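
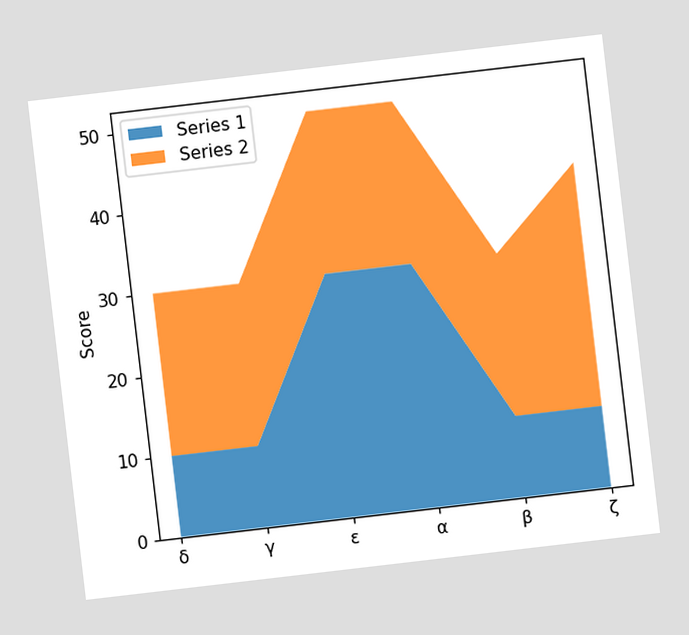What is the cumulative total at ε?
The chart is tilted about 7° counter-clockwise. The stacked total at ε reaches 50.

50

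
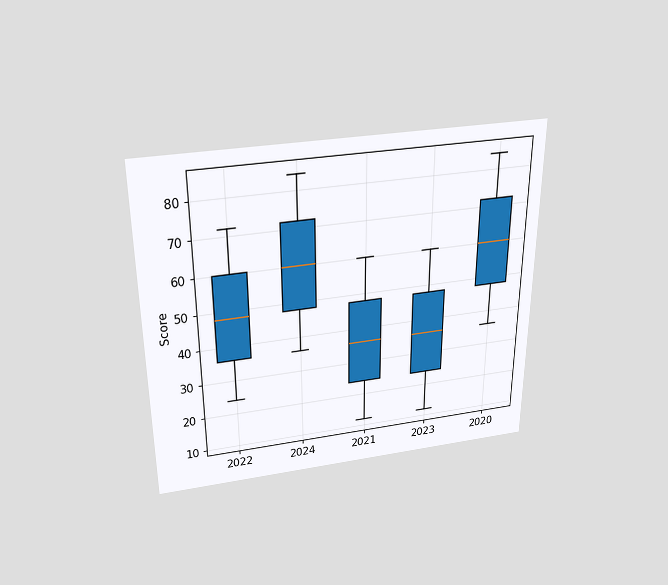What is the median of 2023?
The chart is viewed slightly from above. The median line in the 2023 box sits at 36.

36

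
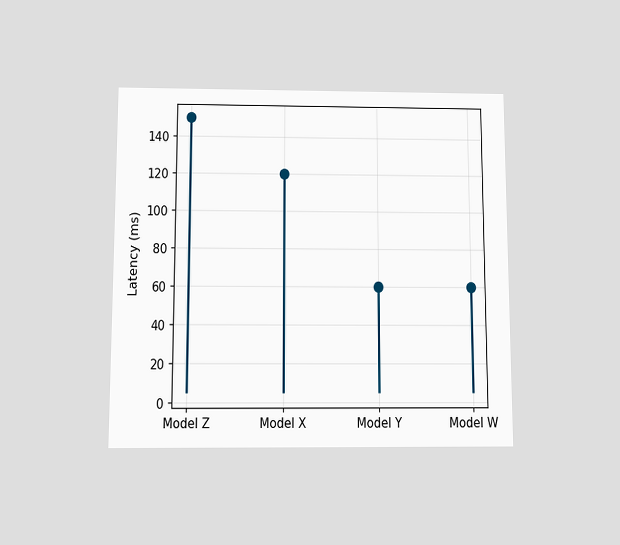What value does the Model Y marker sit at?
The chart is viewed slightly from below. The Model Y marker sits at 60ms.

60ms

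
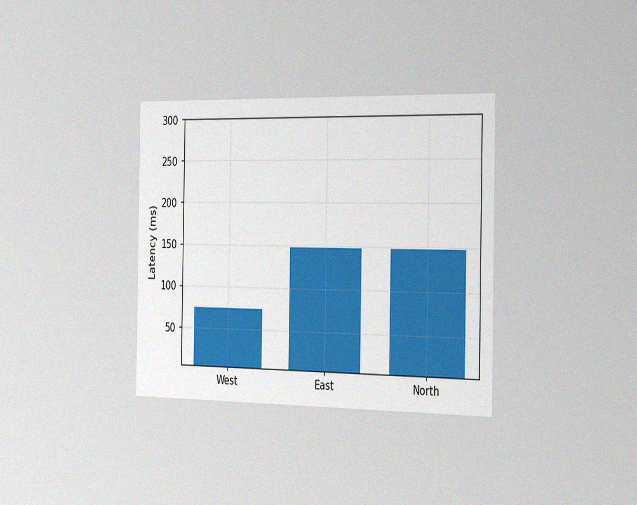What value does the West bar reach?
74ms

The chart is viewed slightly from the right, with some photo noise. Reading along the chart's y-axis, the West bar reaches 74ms.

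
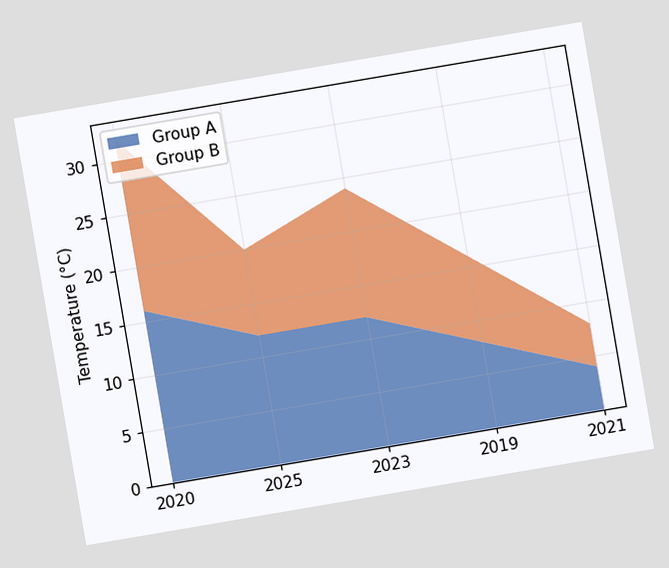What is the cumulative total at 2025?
20°C

The chart is tilted about 10° counter-clockwise. The stacked total at 2025 reaches 20°C.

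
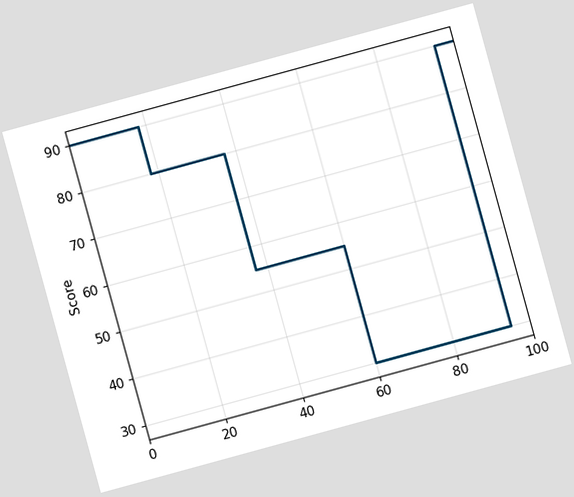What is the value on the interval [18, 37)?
80

The chart is tilted about 15° counter-clockwise. On [18, 37) the step sits at 80.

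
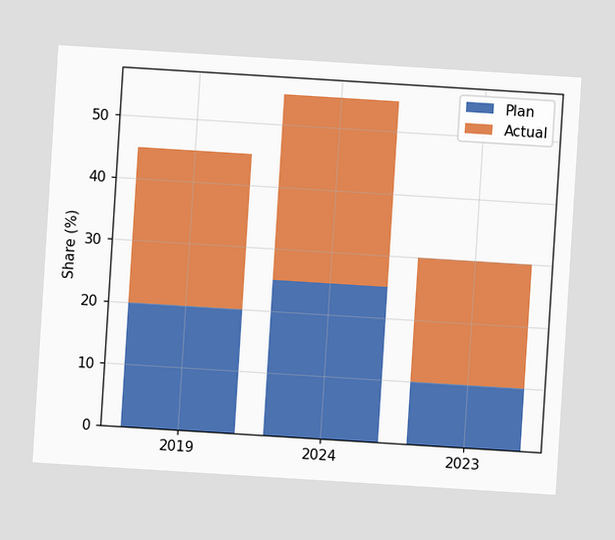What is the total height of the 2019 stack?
The chart is tilted about 4° clockwise. The 2019 stack's top reaches 45% on the y-axis.

45%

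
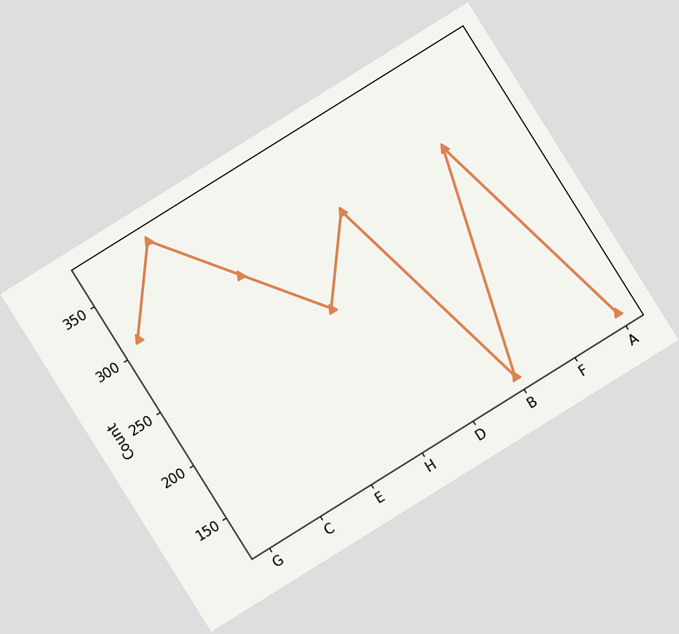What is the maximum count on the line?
372

The chart is tilted about 32° counter-clockwise. The highest point is at C, and reading across to the y-axis gives 372.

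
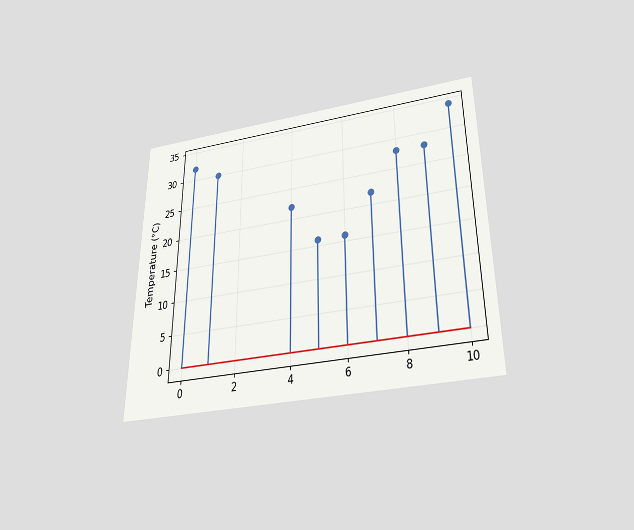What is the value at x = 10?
34°C

The chart is viewed slightly from below. The stem at x=10 reaches 34°C.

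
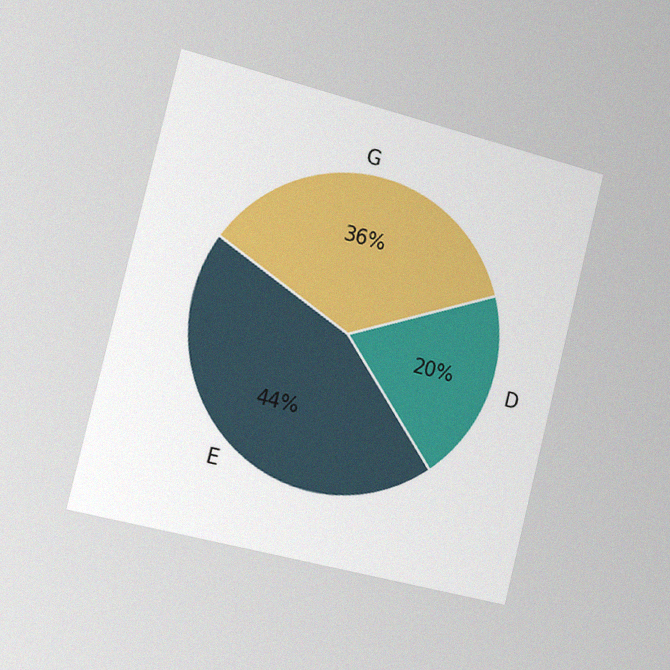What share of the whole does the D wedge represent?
The chart is tilted about 14° clockwise and viewed slightly from the left, with some photo noise. The D slice takes up 20% of the pie.

20%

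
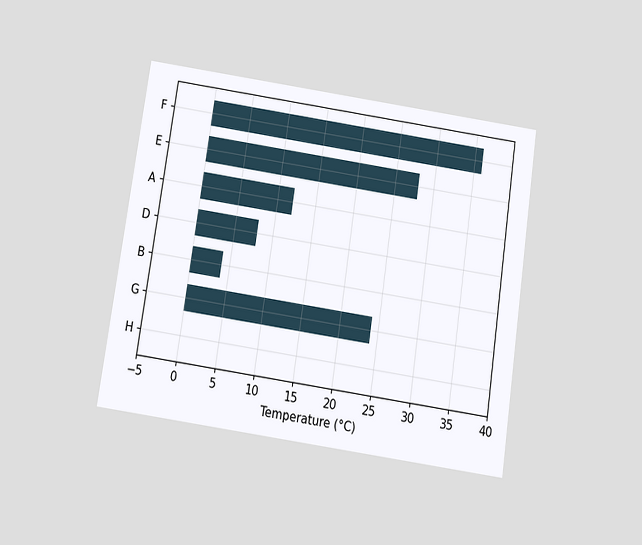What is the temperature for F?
The chart is tilted about 8° clockwise and viewed slightly from below. Reading along the chart's x-axis, the F bar reaches 36°C.

36°C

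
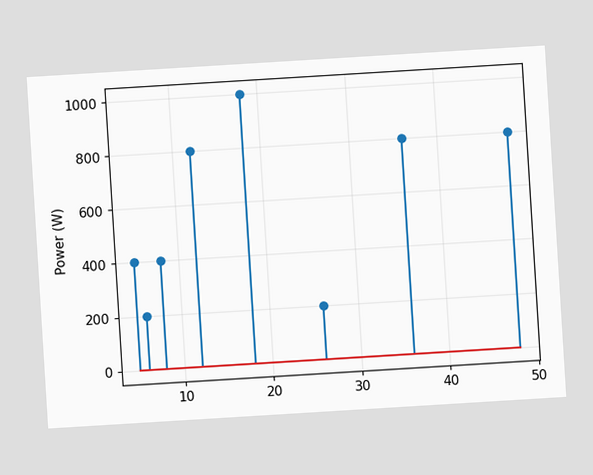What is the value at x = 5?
400W

The chart is tilted about 4° counter-clockwise. The stem at x=5 reaches 400W.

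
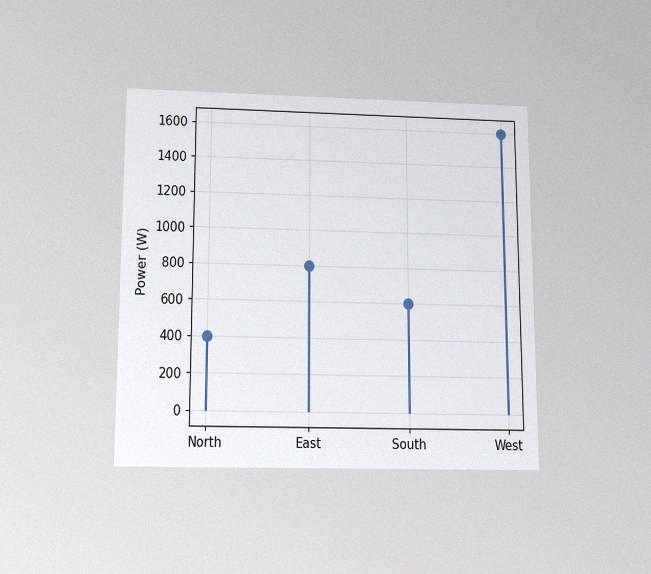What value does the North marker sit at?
The chart is viewed slightly from below, with some photo noise. The North marker sits at 400W.

400W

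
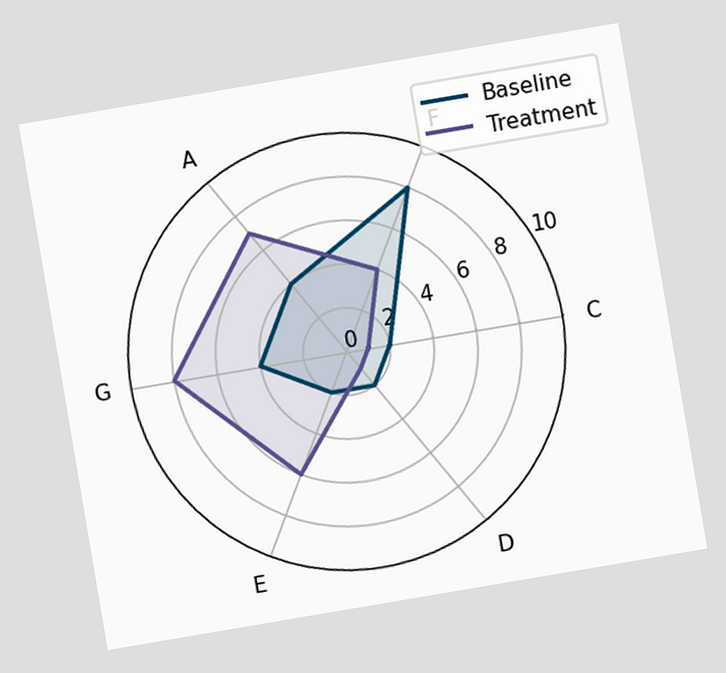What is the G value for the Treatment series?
8

The chart is tilted about 10° counter-clockwise. On the G axis, Treatment reaches 8.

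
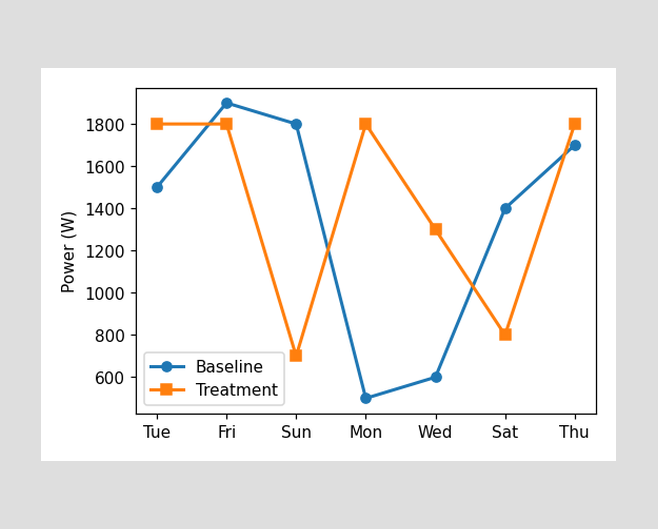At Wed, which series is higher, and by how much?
Treatment, by 700W

At Wed, Treatment sits above the other line by 700W.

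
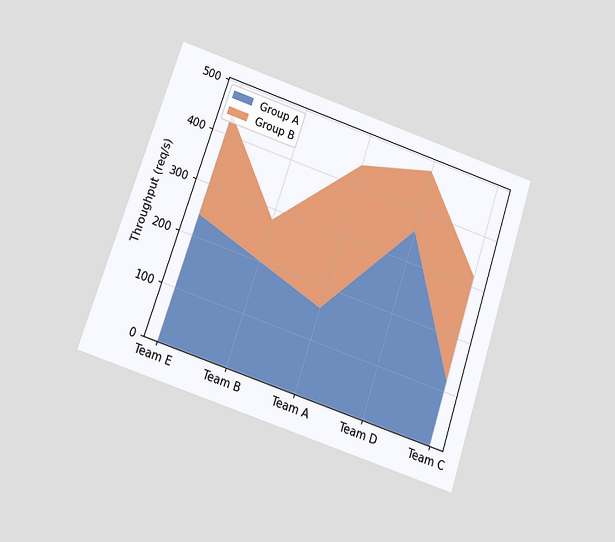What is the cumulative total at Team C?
The chart is tilted about 19° clockwise and viewed at a slight angle. The stacked total at Team C reaches 320req/s.

320req/s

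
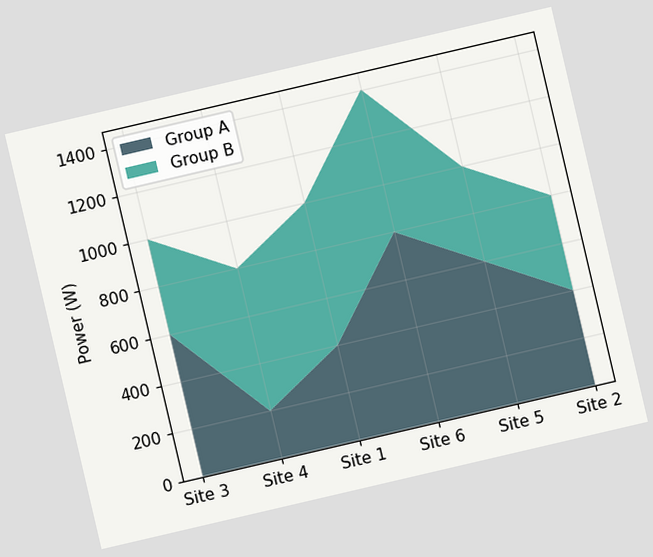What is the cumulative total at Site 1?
The chart is tilted about 13° counter-clockwise. The stacked total at Site 1 reaches 1000W.

1000W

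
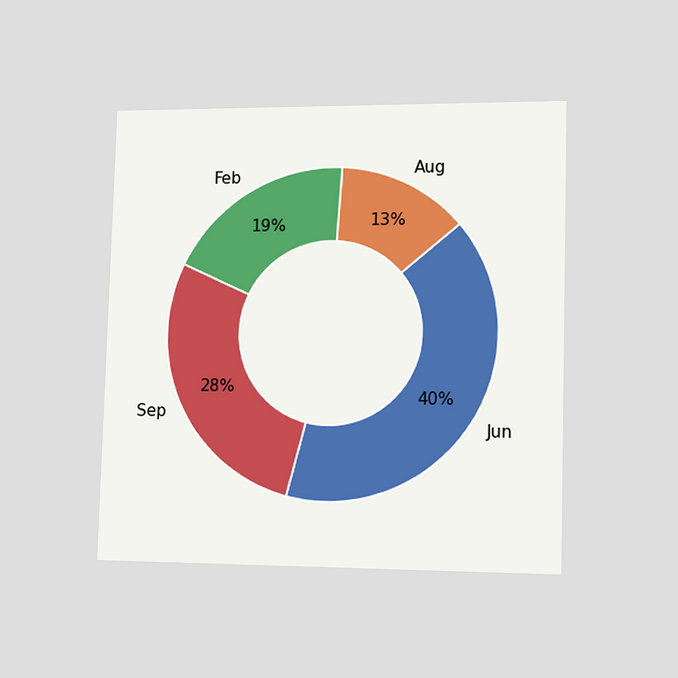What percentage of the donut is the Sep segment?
28%

The chart is viewed slightly from the right. The Sep segment takes up 28% of the ring.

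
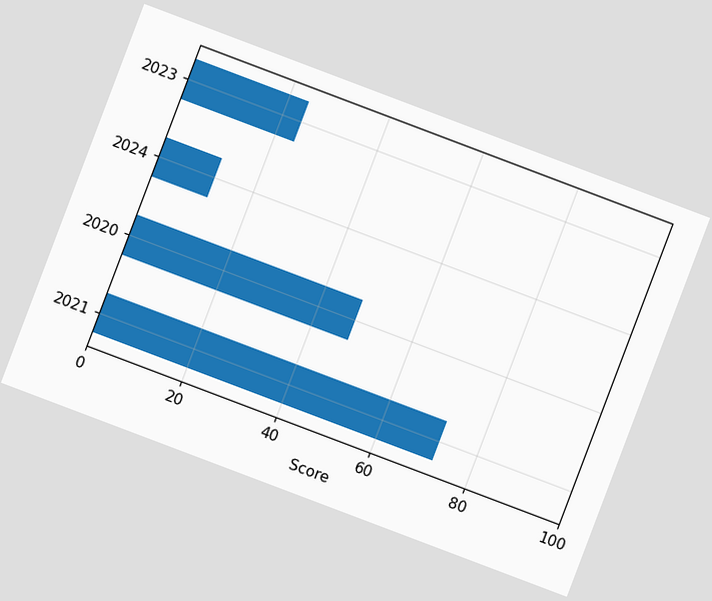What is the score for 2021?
72

The chart is tilted about 21° clockwise. Reading along the chart's x-axis, the 2021 bar reaches 72.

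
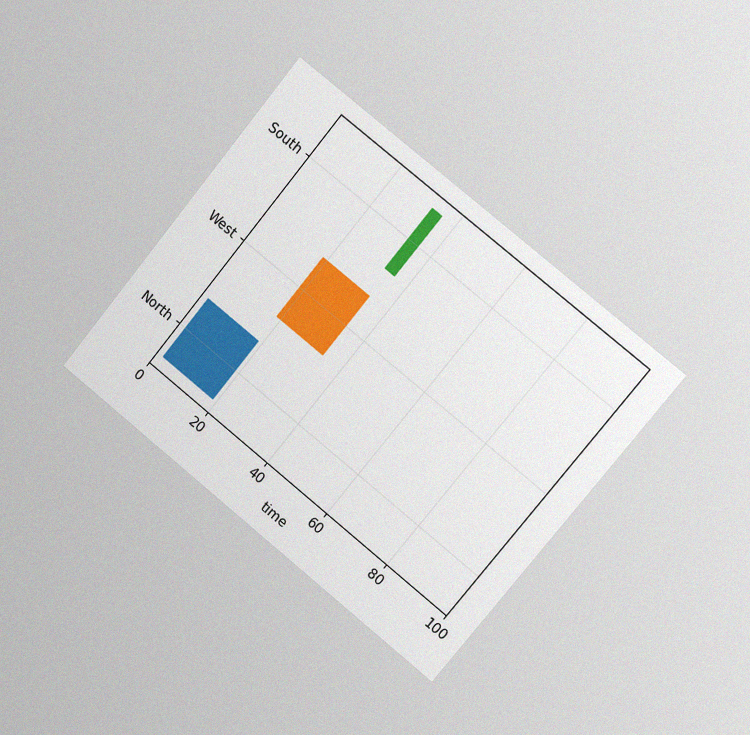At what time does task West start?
19

The chart is tilted about 39° clockwise and viewed slightly from the right, with some photo noise. The West bar begins at t=19.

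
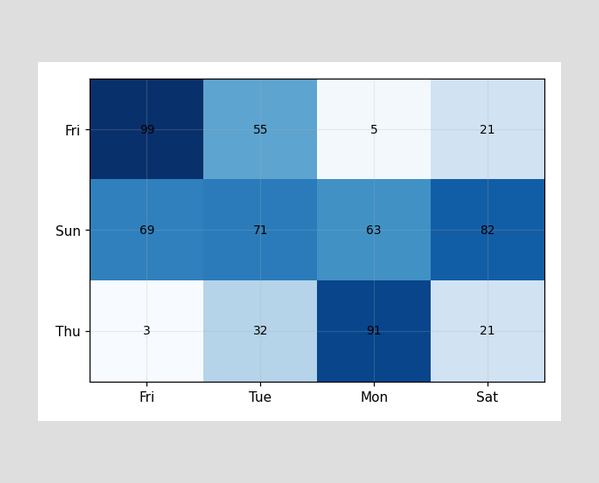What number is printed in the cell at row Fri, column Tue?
55

The (Fri, Tue) cell reads 55.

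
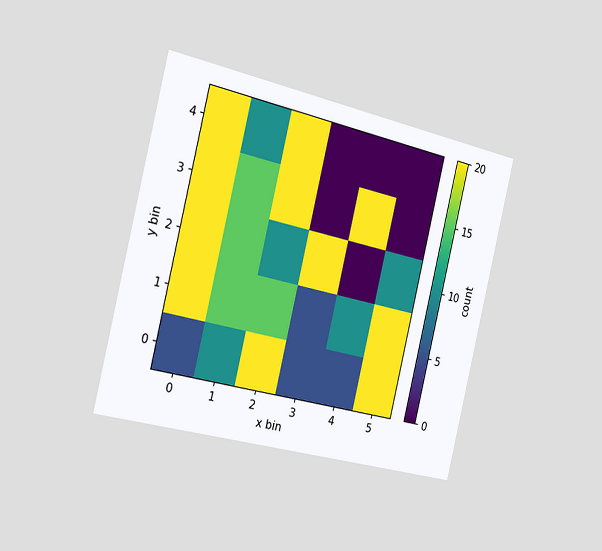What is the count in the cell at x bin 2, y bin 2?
10

The chart is tilted about 13° clockwise and viewed slightly from the left. Matching the cell (2, 2) against the colorbar gives 10.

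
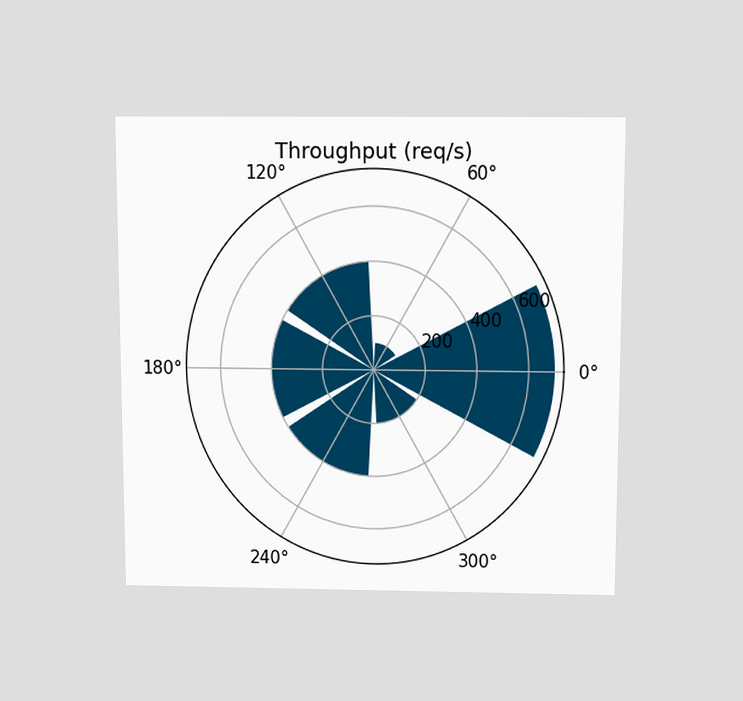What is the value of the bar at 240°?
400req/s

The chart is viewed slightly from above. The bar at 240° reaches 400req/s on the radial axis.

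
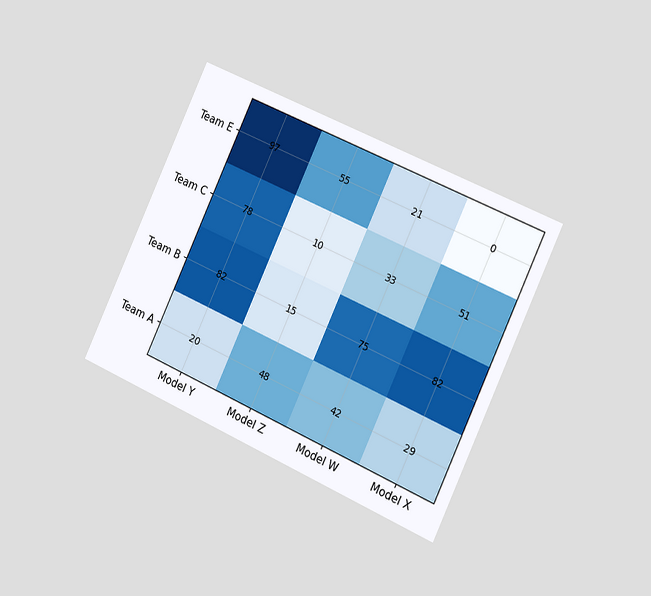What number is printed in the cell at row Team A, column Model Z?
48

The chart is tilted about 25° clockwise and viewed slightly from the right. The (Team A, Model Z) cell reads 48.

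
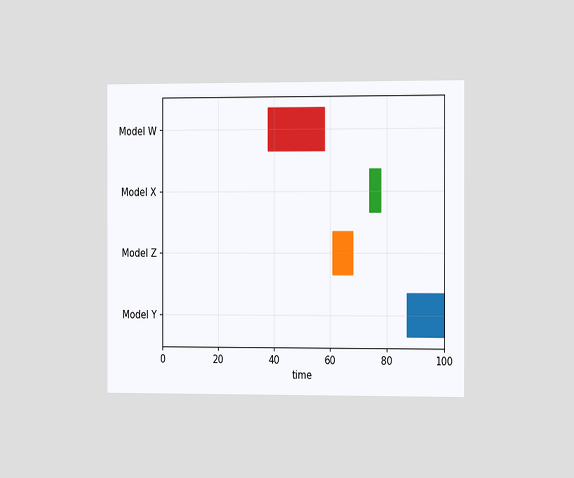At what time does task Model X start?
The chart is viewed slightly from the right. The Model X bar begins at t=74.

74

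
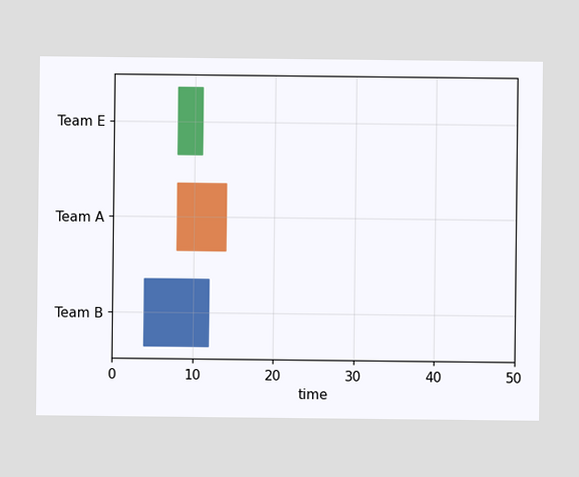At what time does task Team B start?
4

The Team B bar begins at t=4.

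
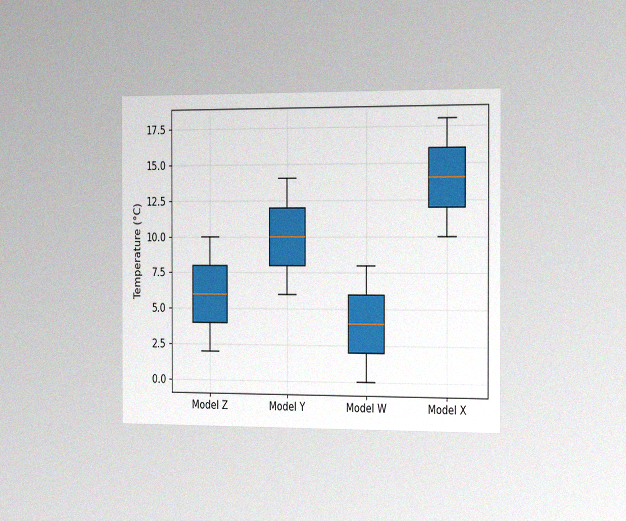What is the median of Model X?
14°C

The chart is viewed slightly from the right, with some photo noise. The median line in the Model X box sits at 14°C.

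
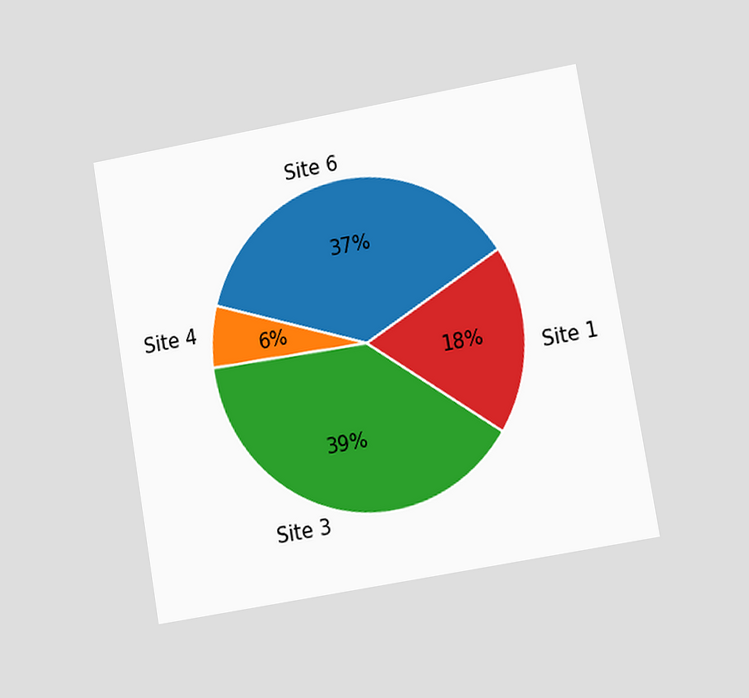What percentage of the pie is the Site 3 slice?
39%

The chart is tilted about 10° counter-clockwise and viewed at a slight angle. The Site 3 slice takes up 39% of the pie.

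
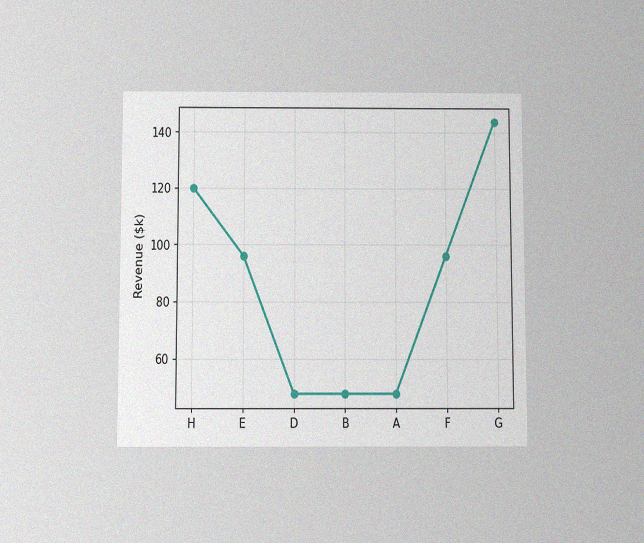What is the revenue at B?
$48k

The chart is viewed slightly from below, with some photo noise. At B, the line is at $48k.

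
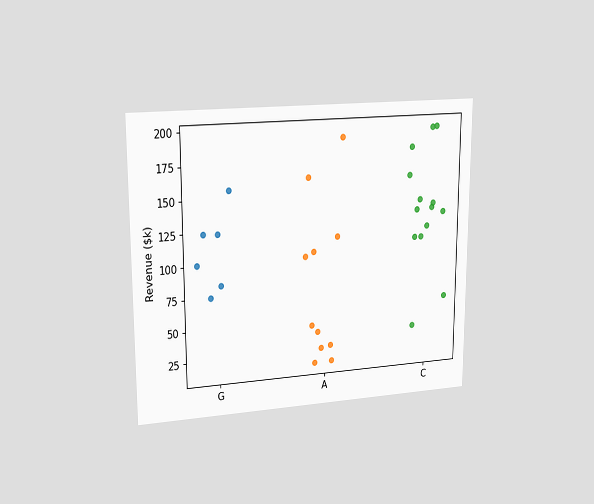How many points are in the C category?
14

The chart is viewed at a slight angle. Counting the markers in the C column gives 14.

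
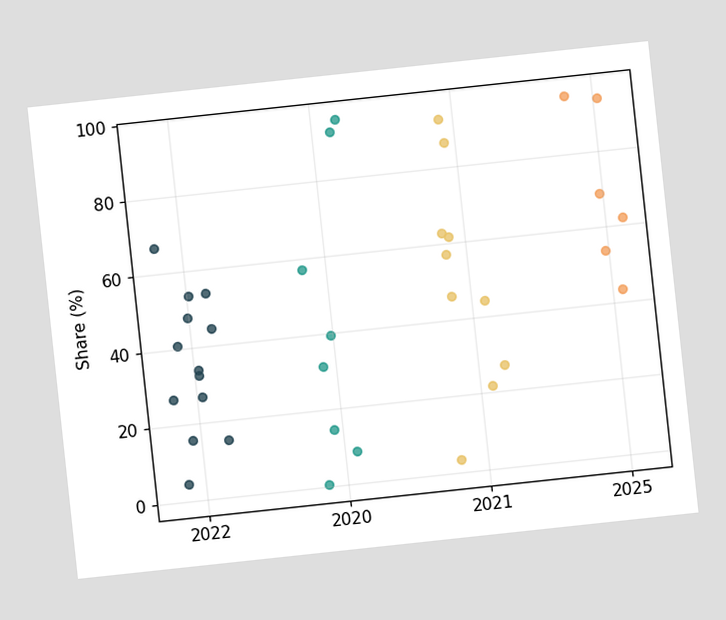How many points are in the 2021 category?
The chart is tilted about 6° counter-clockwise. Counting the markers in the 2021 column gives 10.

10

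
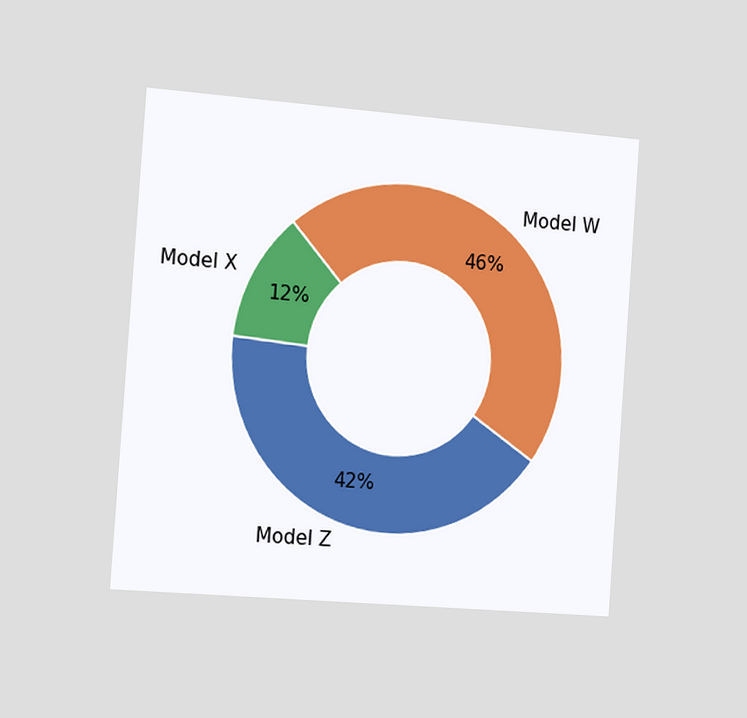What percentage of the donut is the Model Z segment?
42%

The chart is tilted about 4° clockwise and viewed slightly from the left. The Model Z segment takes up 42% of the ring.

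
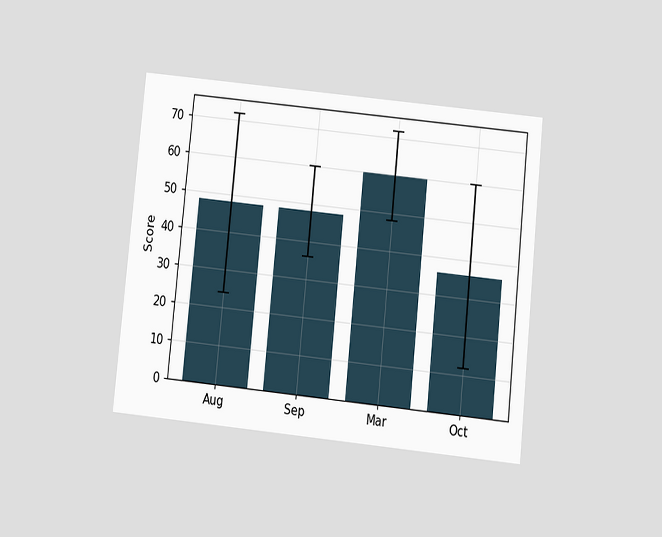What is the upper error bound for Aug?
72

The chart is tilted about 6° clockwise and viewed slightly from below. The Aug bar's upper whisker reaches 72.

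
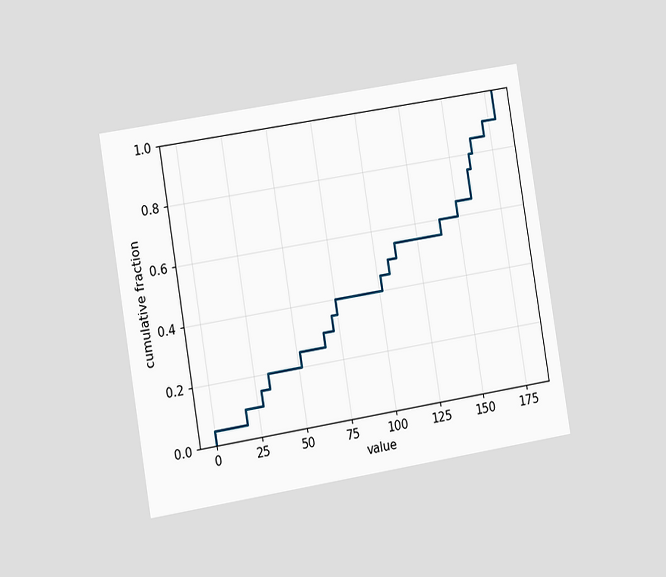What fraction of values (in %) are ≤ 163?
The chart is tilted about 9° counter-clockwise and viewed at a slight angle. At x=163 the ECDF step is at 85%.

85%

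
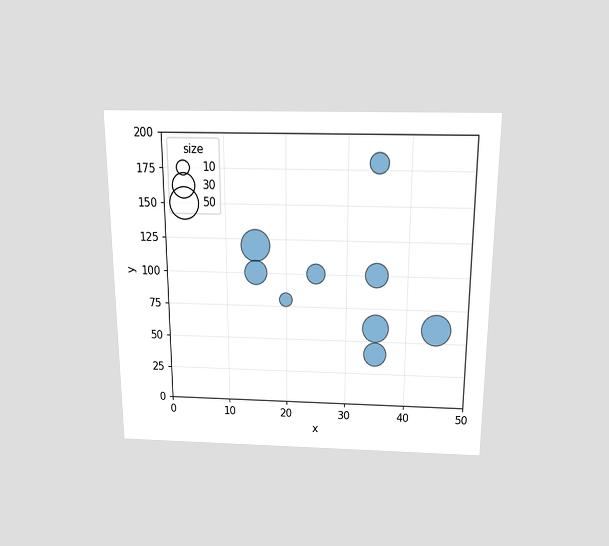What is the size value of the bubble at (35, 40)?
30

The chart is viewed slightly from above. Matching the bubble at (35, 40) against the size legend gives 30.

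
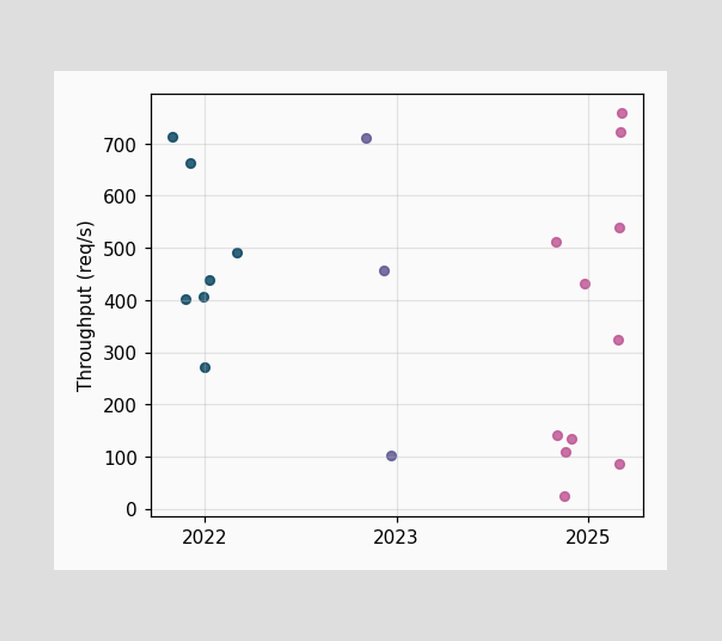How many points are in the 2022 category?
Counting the markers in the 2022 column gives 7.

7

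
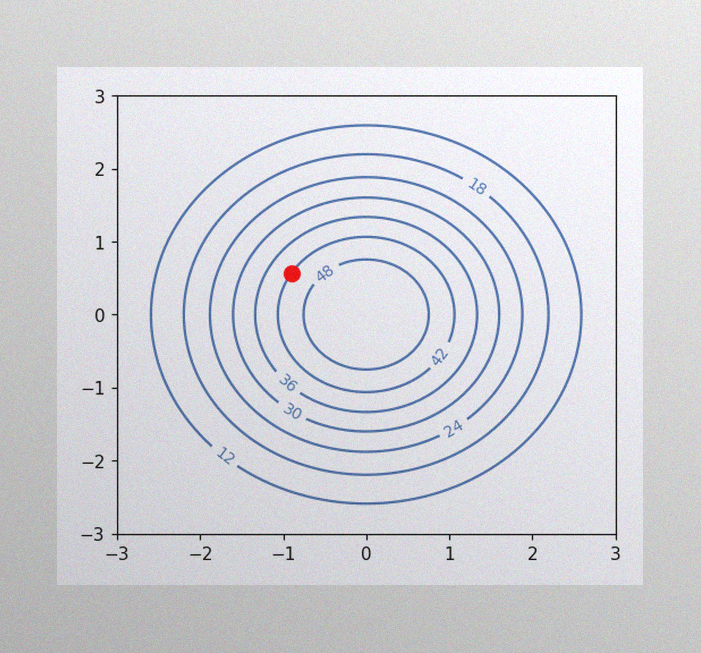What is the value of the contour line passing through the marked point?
42

The image has some photo noise and uneven lighting. The marked point sits on the contour labelled 42.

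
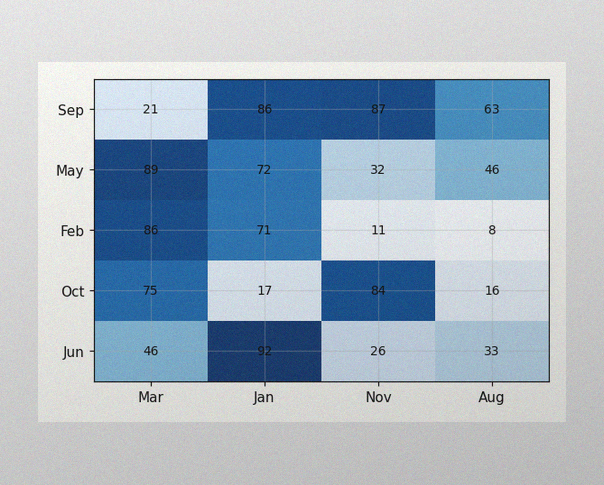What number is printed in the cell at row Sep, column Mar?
The image has some photo noise and uneven lighting. The (Sep, Mar) cell reads 21.

21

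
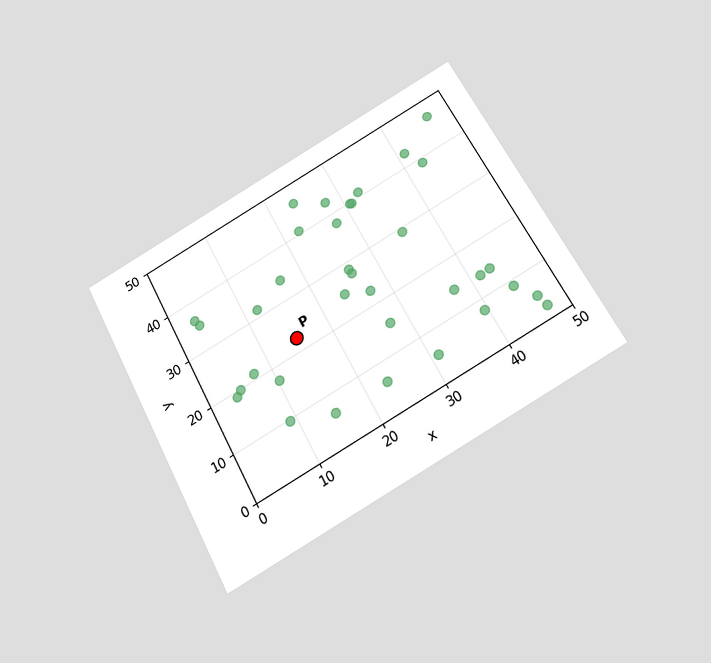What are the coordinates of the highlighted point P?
(15, 22.5)

The chart is tilted about 28° counter-clockwise and viewed slightly from below. Following the gridlines from P to each axis, P sits at (15, 22.5).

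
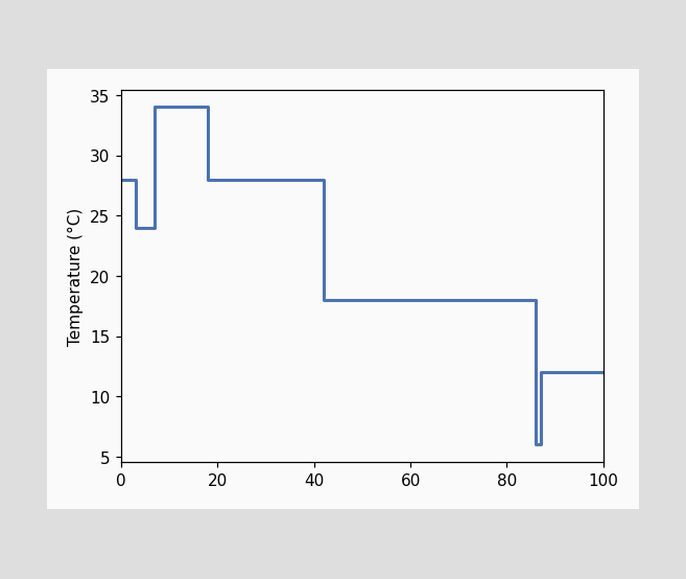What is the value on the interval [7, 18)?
34°C

On [7, 18) the step sits at 34°C.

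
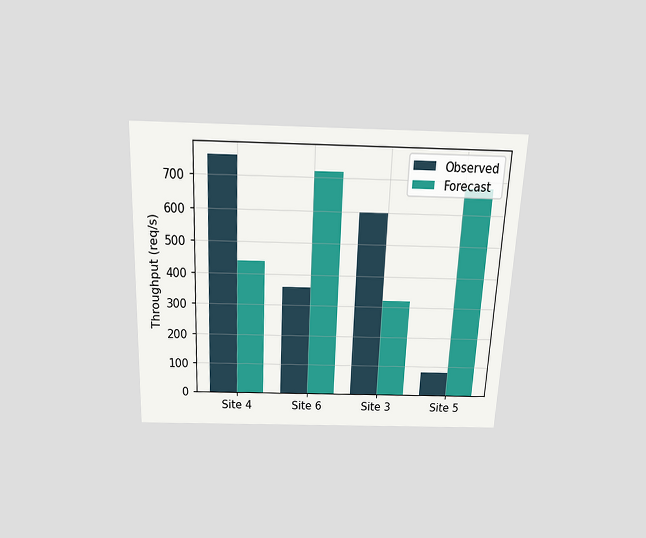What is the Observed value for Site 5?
The chart is tilted about 2° clockwise and viewed slightly from above. The Observed bar at Site 5 reaches 80req/s on the y-axis.

80req/s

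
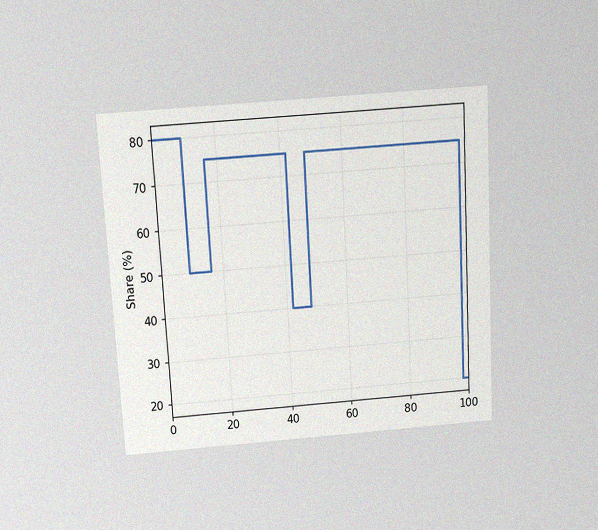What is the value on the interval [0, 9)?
The chart is tilted about 3° counter-clockwise and viewed slightly from above, with some photo noise. On [0, 9) the step sits at 80%.

80%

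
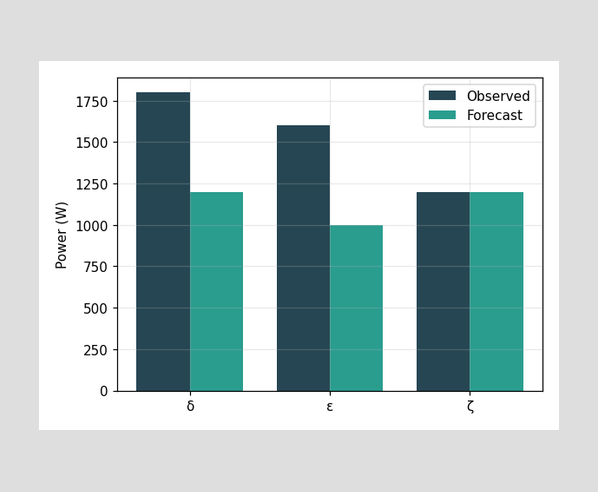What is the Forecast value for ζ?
The Forecast bar at ζ reaches 1200W on the y-axis.

1200W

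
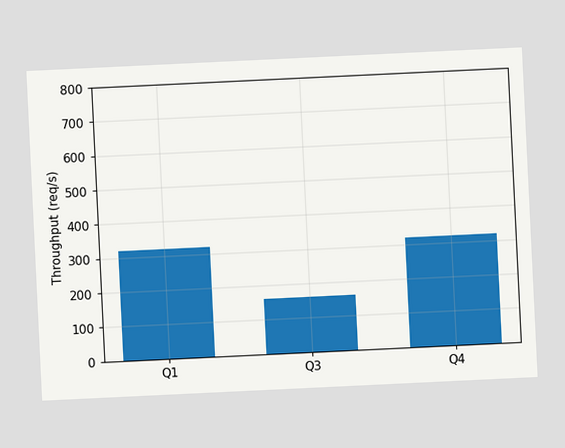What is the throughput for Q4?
320req/s

The chart is tilted about 3° counter-clockwise. Reading along the chart's y-axis, the Q4 bar reaches 320req/s.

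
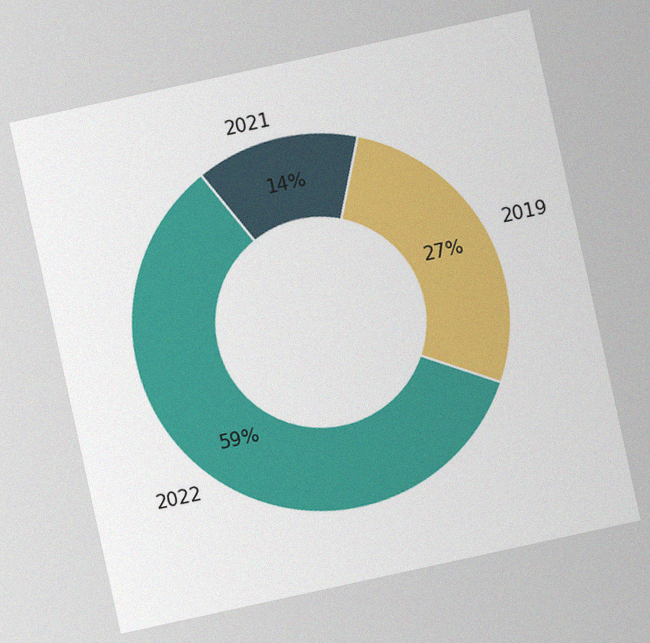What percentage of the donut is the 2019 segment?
27%

The chart is tilted about 12° counter-clockwise, with some photo noise. The 2019 segment takes up 27% of the ring.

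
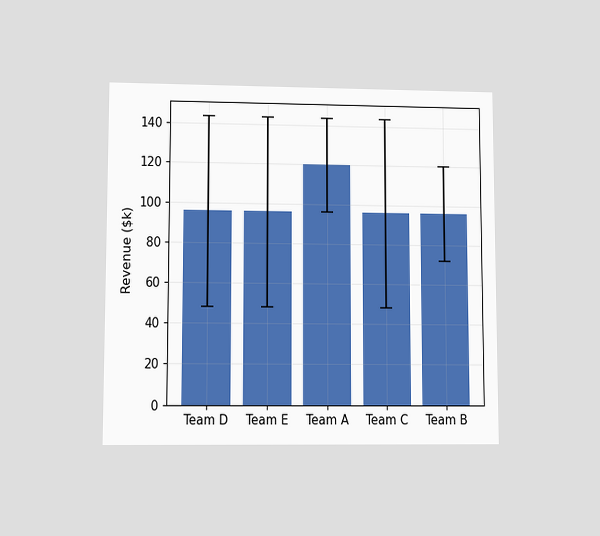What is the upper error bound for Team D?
$144k

The chart is viewed at a slight angle. The Team D bar's upper whisker reaches $144k.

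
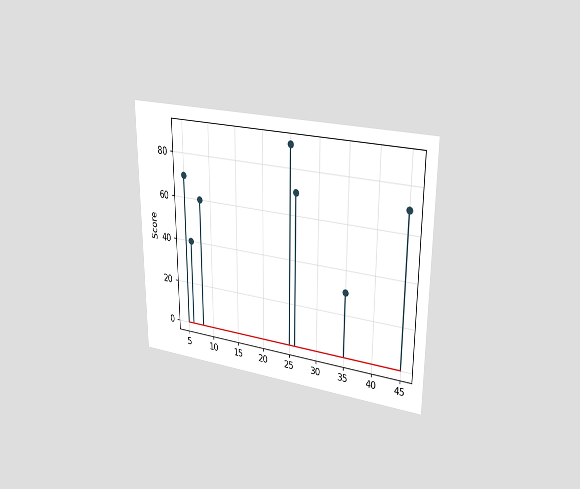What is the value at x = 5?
The chart is viewed slightly from the right. The stem at x=5 reaches 70.

70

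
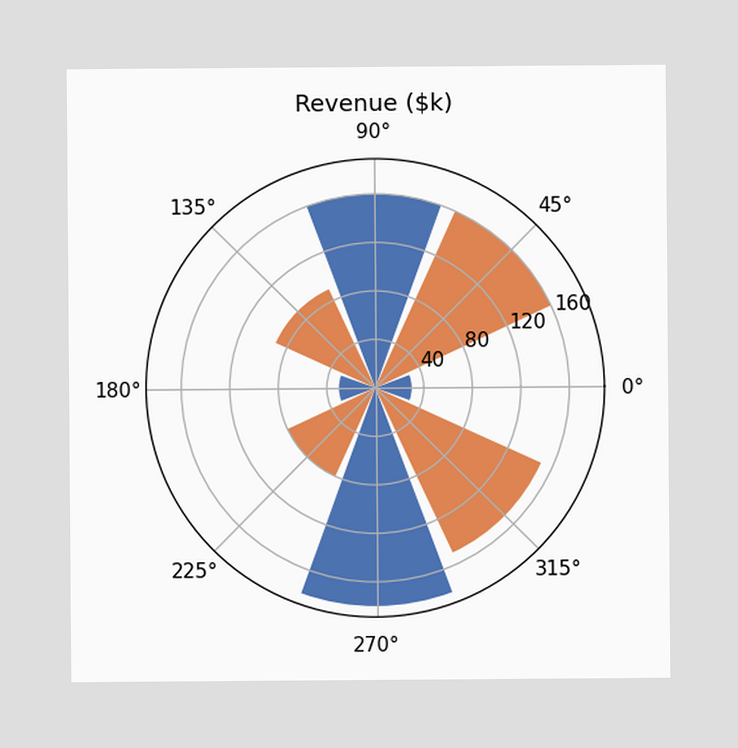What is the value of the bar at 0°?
$30k

The bar at 0° reaches $30k on the radial axis.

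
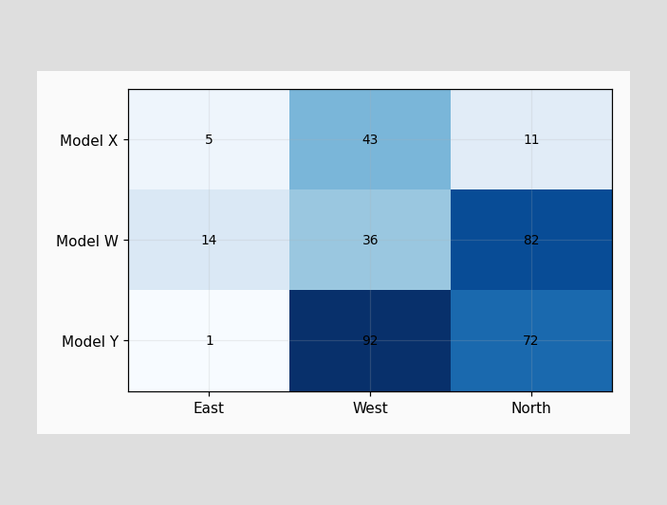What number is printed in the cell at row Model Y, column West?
The (Model Y, West) cell reads 92.

92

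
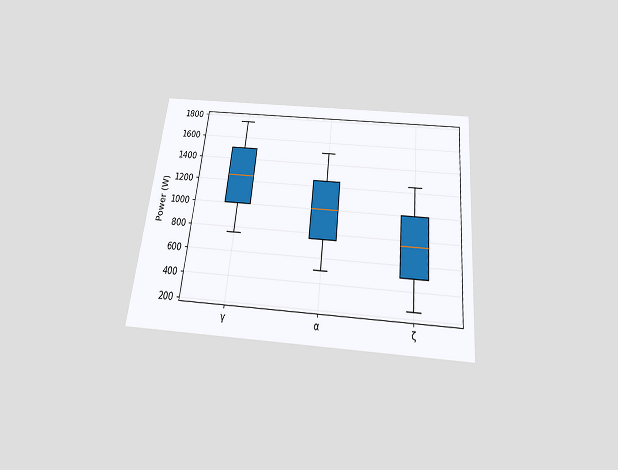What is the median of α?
The chart is tilted about 6° clockwise and viewed slightly from below. The median line in the α box sits at 1000W.

1000W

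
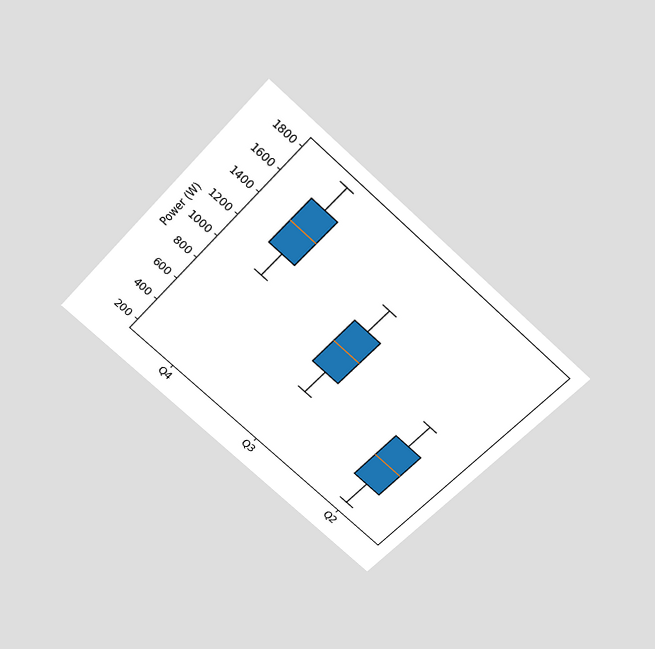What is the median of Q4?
The chart is tilted about 42° clockwise and viewed slightly from above. The median line in the Q4 box sits at 1400W.

1400W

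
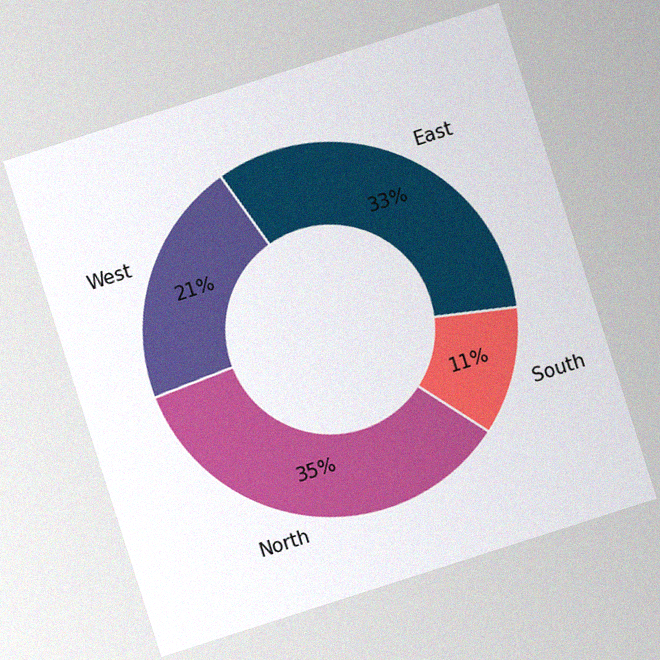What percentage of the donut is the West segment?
The chart is tilted about 18° counter-clockwise, with some photo noise. The West segment takes up 21% of the ring.

21%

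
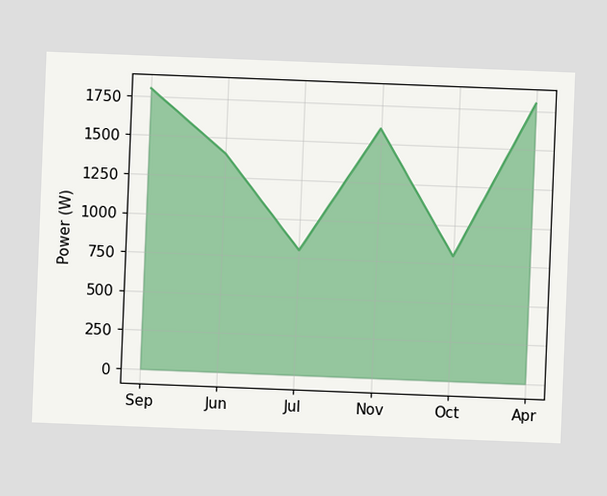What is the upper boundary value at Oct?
The chart is tilted about 2° clockwise. At Oct the upper boundary is at 800W.

800W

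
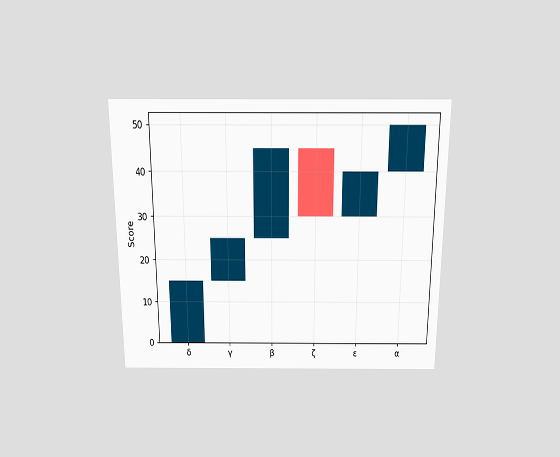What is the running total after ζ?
30

The chart is viewed slightly from above. After ζ the running total reaches 30.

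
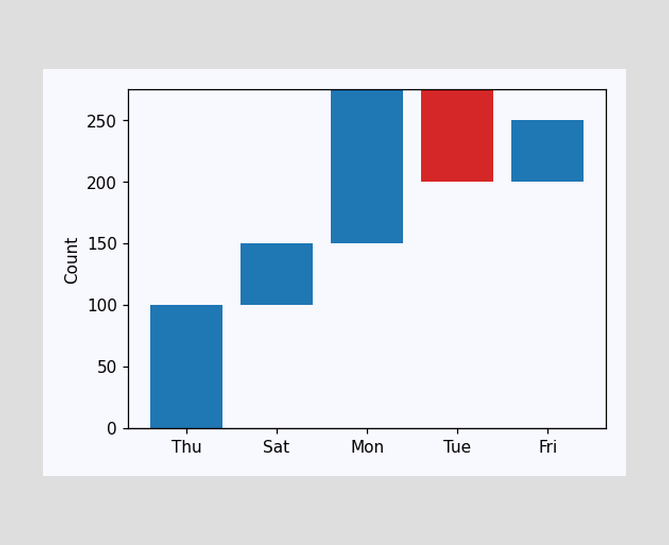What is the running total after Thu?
100

After Thu the running total reaches 100.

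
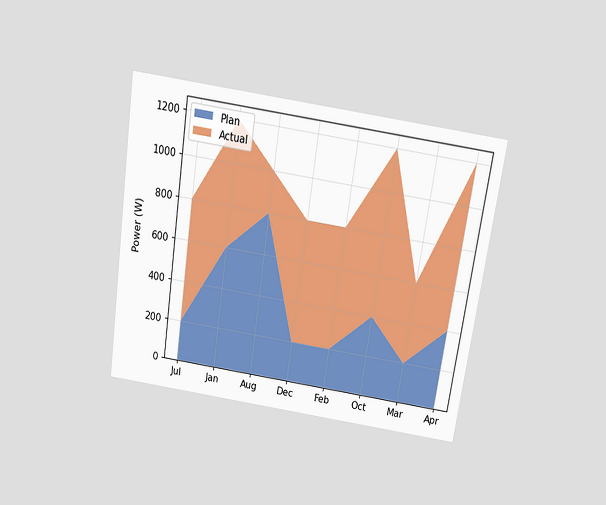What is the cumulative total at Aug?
1000W

The chart is tilted about 8° clockwise and viewed slightly from above. The stacked total at Aug reaches 1000W.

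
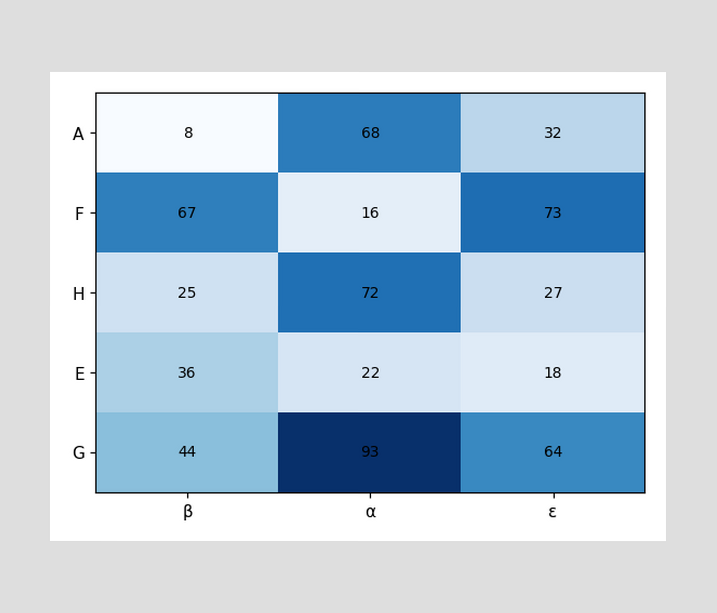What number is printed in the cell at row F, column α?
16

The (F, α) cell reads 16.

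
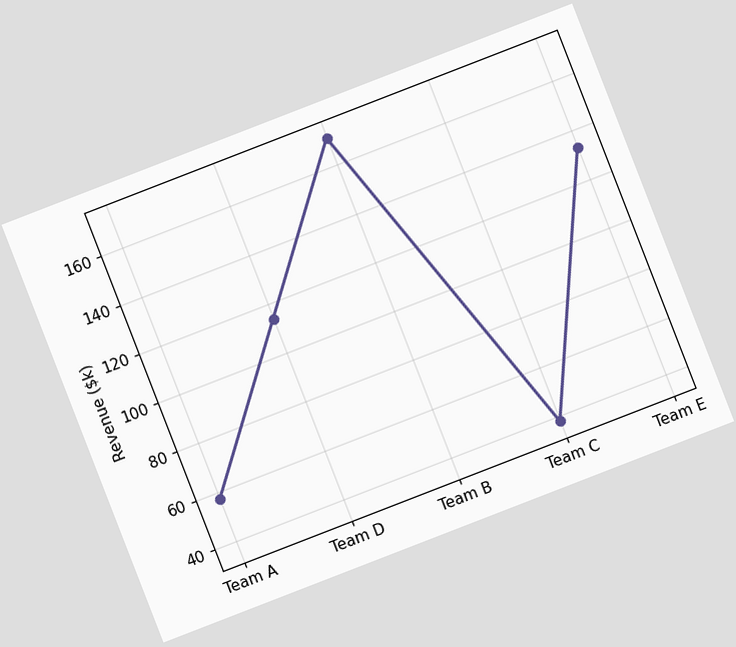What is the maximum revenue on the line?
The chart is tilted about 21° counter-clockwise. The highest point is at Team B, and reading across to the y-axis gives $171k.

$171k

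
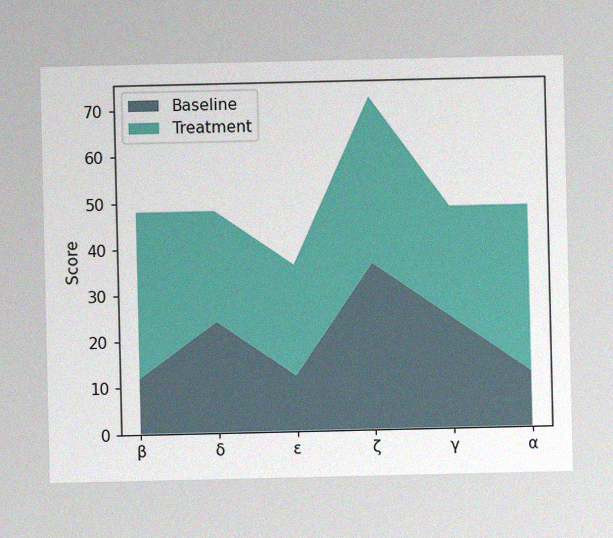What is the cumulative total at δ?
The image has some photo noise and uneven lighting. The stacked total at δ reaches 48.

48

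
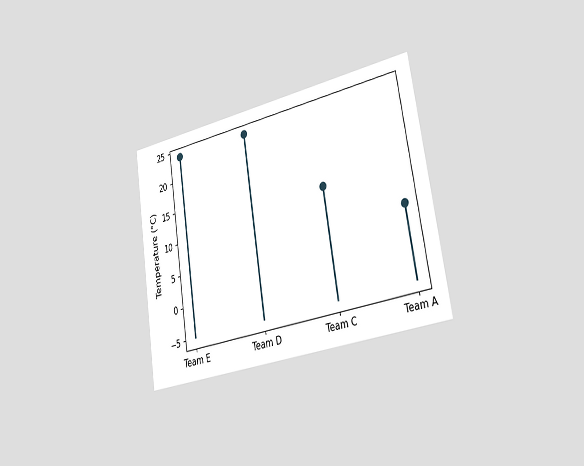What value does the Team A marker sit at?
The chart is tilted about 9° counter-clockwise and viewed slightly from the right. The Team A marker sits at 6°C.

6°C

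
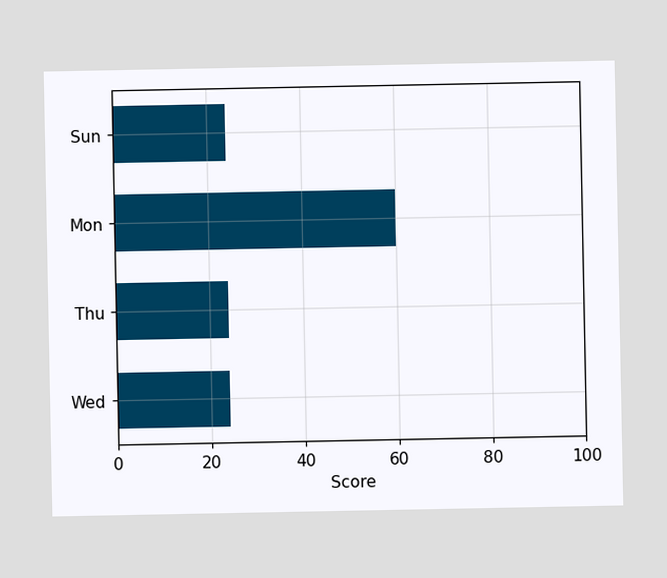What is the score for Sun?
Reading along the chart's x-axis, the Sun bar reaches 24.

24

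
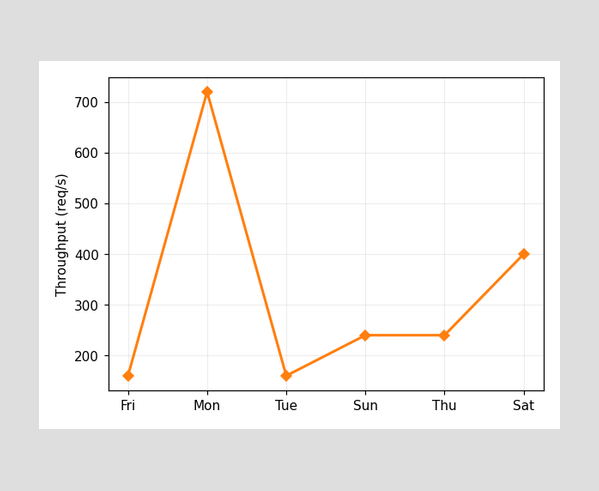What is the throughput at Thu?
At Thu, the line is at 240req/s.

240req/s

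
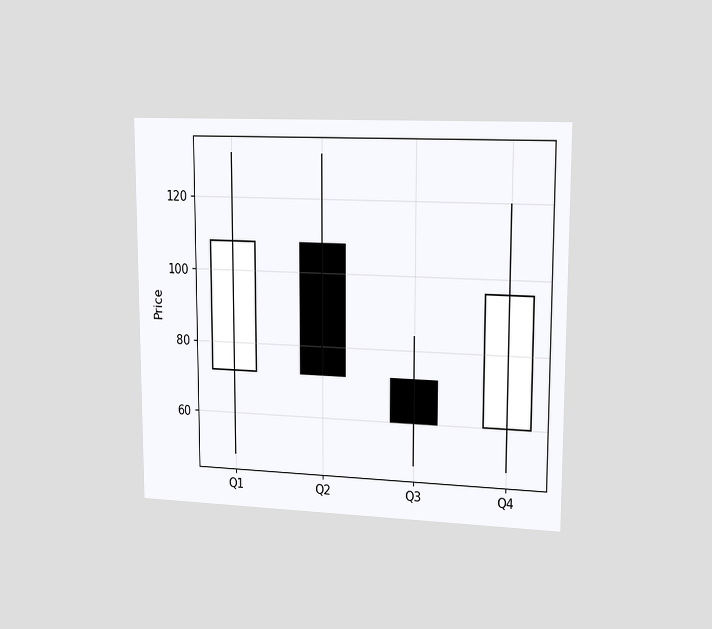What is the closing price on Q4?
The chart is viewed slightly from the right. The Q4 candle closes at 96.

96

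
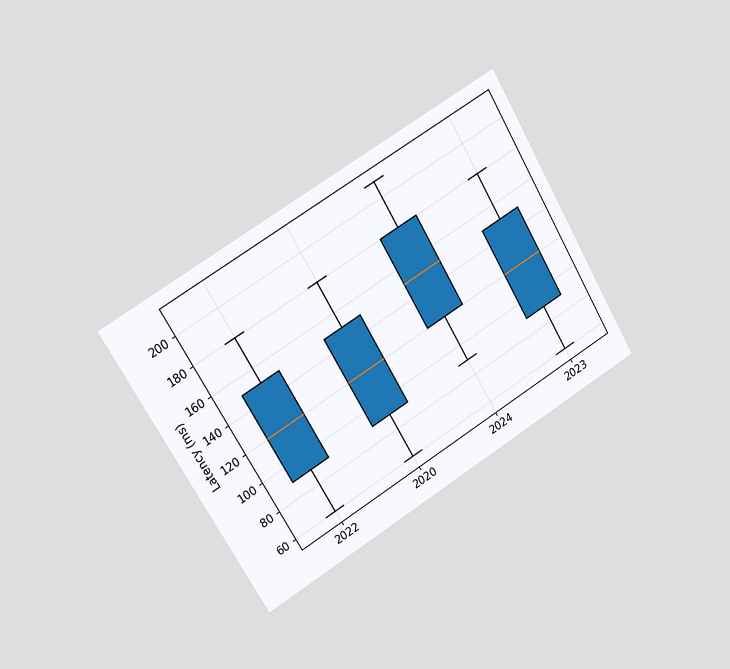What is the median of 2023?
The chart is tilted about 31° counter-clockwise and viewed slightly from the left. The median line in the 2023 box sits at 120ms.

120ms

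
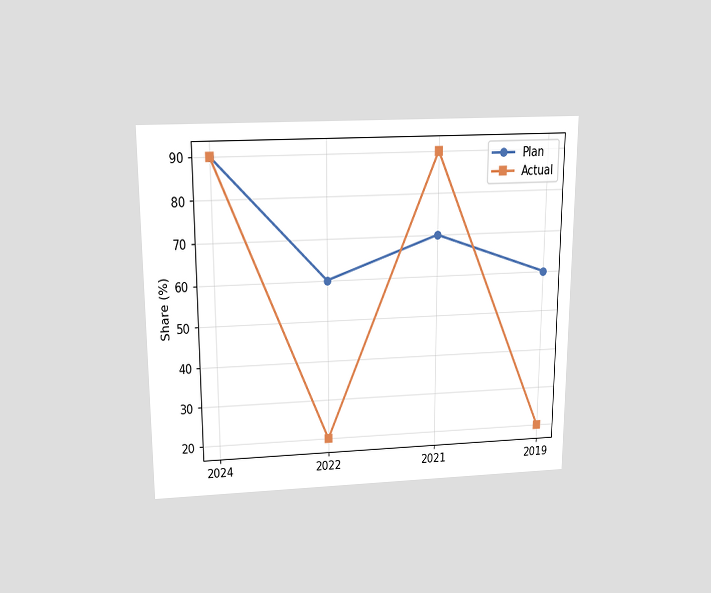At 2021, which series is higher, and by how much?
Actual, by 20%

The chart is viewed slightly from above. At 2021, Actual sits above the other line by 20%.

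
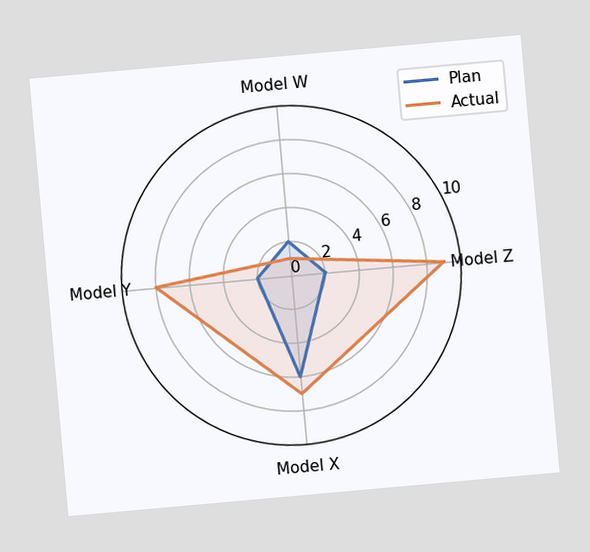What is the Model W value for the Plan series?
2

The chart is tilted about 5° counter-clockwise. On the Model W axis, Plan reaches 2.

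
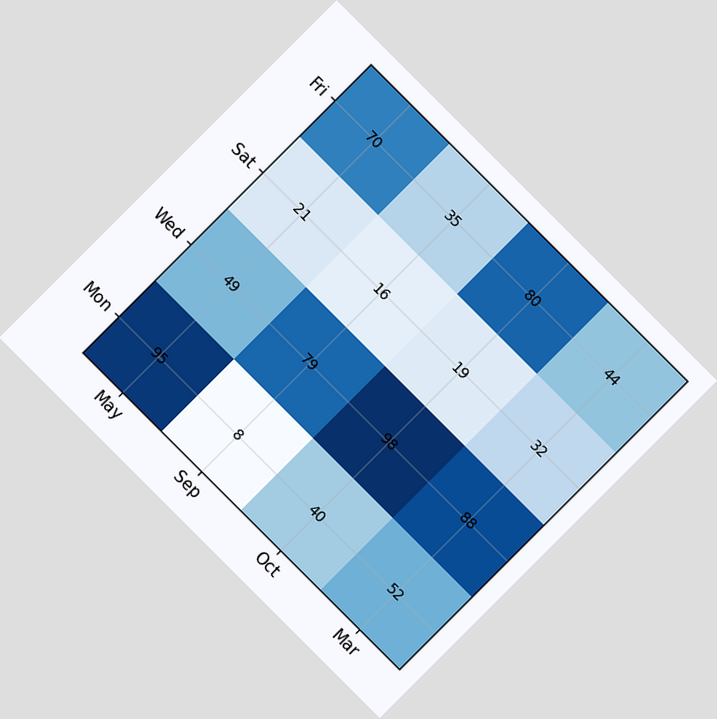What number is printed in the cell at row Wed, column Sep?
The chart is tilted about 45° clockwise. The (Wed, Sep) cell reads 79.

79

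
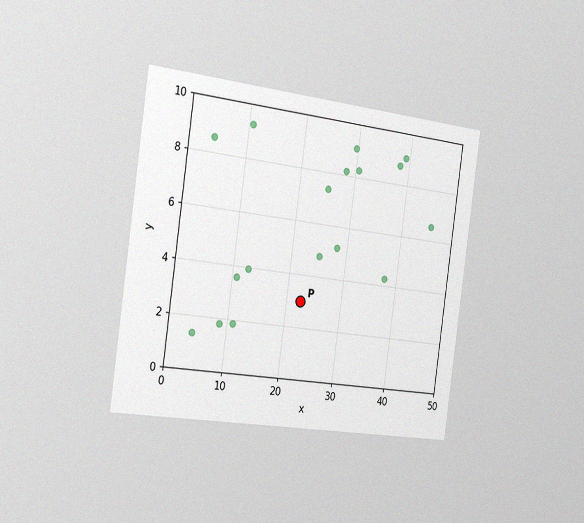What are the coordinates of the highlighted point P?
(22.5, 3)

The chart is tilted about 8° clockwise and viewed slightly from the left, with some photo noise. Following the gridlines from P to each axis, P sits at (22.5, 3).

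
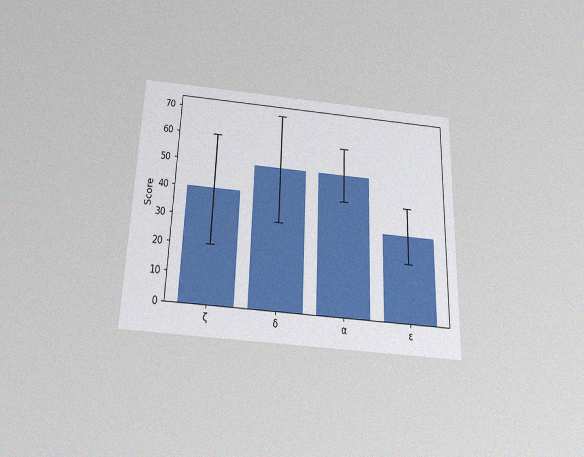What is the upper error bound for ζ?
The chart is viewed slightly from below, with some photo noise. The ζ bar's upper whisker reaches 60.

60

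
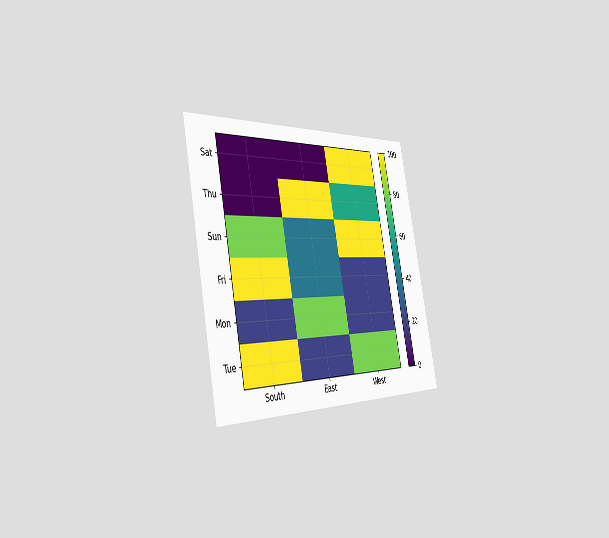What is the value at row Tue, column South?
The chart is tilted about 12° counter-clockwise and viewed slightly from the left. Matching cell (Tue, South) against the colorbar gives 100.

100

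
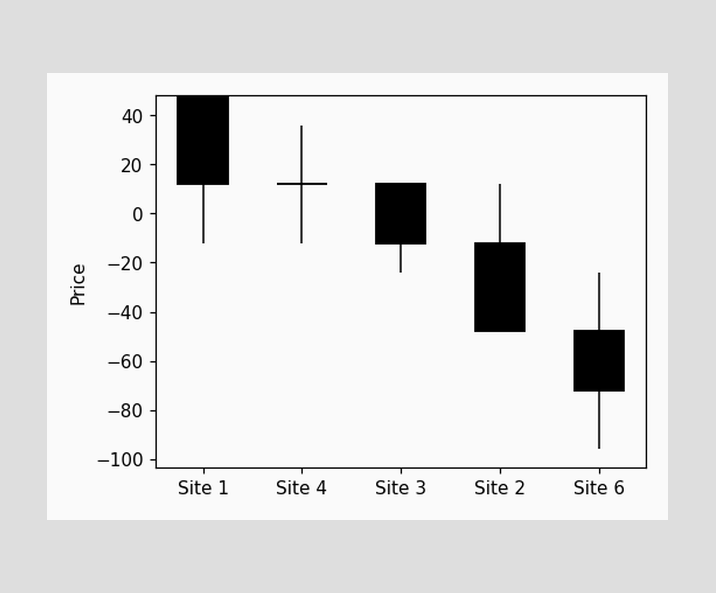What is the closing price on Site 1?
The Site 1 candle closes at 12.

12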